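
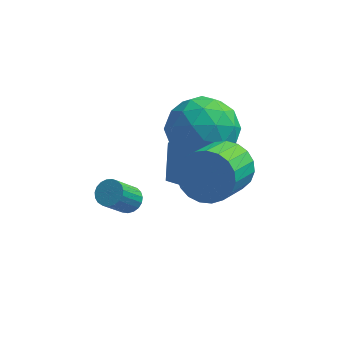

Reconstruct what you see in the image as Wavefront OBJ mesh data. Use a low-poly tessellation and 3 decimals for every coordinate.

v 1.114 3.881 -0.47
v 2.189 3.615 0.091
v 0.431 2.045 -0.031
v 1.506 1.779 0.53
v 0.731 2.607 1.034
v 1.153 3.742 0.762
v 1.467 1.918 -0.702
v 1.889 3.053 -0.974
v 2.407 2.402 -0.053
v 1.952 2.828 1.02
v 0.668 2.832 -0.96
v 0.213 3.258 0.113
v 1.711 3.909 -0.228
v 0.909 1.751 0.288
v 0.453 2.237 0.584
v 1.085 2.082 0.914
v 1.103 3.984 0.166
v 1.734 3.828 0.496
v 0.877 3.235 1.05
v 0.886 1.832 -0.436
v 1.517 1.676 -0.106
v 1.535 3.578 -0.854
v 2.167 3.423 -0.524
v 1.743 2.425 -0.99
v 2.471 3.04 0.017
v 2.07 1.961 0.275
v 2.047 2.043 -0.449
v 2.295 2.71 -0.609
v 2.204 3.291 0.648
v 1.802 2.212 0.906
v 1.347 2.698 1.202
v 1.595 3.365 1.042
v 2.332 2.578 0.563
v 0.818 3.448 -0.846
v 0.416 2.369 -0.588
v 1.025 2.295 -0.982
v 1.273 2.962 -1.142
v 0.55 3.699 -0.215
v 0.149 2.62 0.043
v 0.325 2.95 0.669
v 0.573 3.617 0.509
v 0.288 3.082 -0.503
v -0.91 2.151 -3.382
v -0.453 1.974 -3.282
v -0.933 1.313 -2.258
v -1.39 1.489 -2.358
v -0.457 2.149 -3.171
v -0.937 1.488 -2.147
v -0.539 2.325 -3.096
v -1.019 1.664 -2.072
v -0.686 2.471 -3.07
v -1.165 1.809 -2.046
v -0.871 2.561 -3.099
v -1.35 1.899 -2.075
v -1.063 2.58 -3.176
v -1.542 1.919 -2.152
v -1.228 2.525 -3.289
v -1.708 1.864 -2.265
v -1.339 2.405 -3.418
v -1.818 1.744 -2.394
v -1.375 2.242 -3.541
v -1.855 1.58 -2.517
v -1.332 2.062 -3.636
v -1.811 1.401 -2.612
v -1.215 1.898 -3.688
v -1.694 1.237 -2.664
v -1.045 1.777 -3.686
v -1.525 1.116 -2.662
v -0.853 1.721 -3.632
v -1.332 1.06 -2.608
v -0.67 1.74 -3.535
v -1.149 1.078 -2.511
v -0.529 1.829 -3.411
v -1.008 1.168 -2.387
v 2.233 1.332 -0.197
v 3.058 1.341 0.211
v 2.651 -0.023 1.064
v 1.827 -0.032 0.657
v 2.849 1.554 0.45
v 2.442 0.189 1.304
v 2.533 1.728 0.578
v 2.126 0.363 1.432
v 2.165 1.833 0.572
v 1.758 0.469 1.425
v 1.809 1.852 0.433
v 1.403 0.488 1.286
v 1.527 1.781 0.185
v 1.12 0.417 1.038
v 1.367 1.633 -0.129
v 0.96 0.268 0.724
v 1.356 1.432 -0.455
v 0.949 0.068 0.399
v 1.497 1.214 -0.736
v 1.091 -0.15 0.118
v 1.766 1.017 -0.924
v 1.359 -0.348 -0.07
v 2.115 0.874 -0.986
v 1.708 -0.49 -0.132
v 2.485 0.81 -0.911
v 2.078 -0.554 -0.058
v 2.811 0.837 -0.713
v 2.405 -0.528 0.14
v 3.038 0.949 -0.426
v 2.631 -0.415 0.427
v 3.125 1.127 -0.099
v 2.718 -0.237 0.754
v 0.897 3.118 -3.49
v 0.194 2.652 -2.707
v 0.76 4.409 -2.845
v 0.057 3.944 -2.062
v 2.343 2.736 -2.418
v 1.64 2.271 -1.635
v 2.206 4.028 -1.773
v 1.503 3.562 -0.99
f 1 38 17
f 38 12 41
f 17 41 6
f 38 41 17
f 1 17 13
f 17 6 18
f 13 18 2
f 17 18 13
f 1 13 22
f 13 2 23
f 22 23 8
f 13 23 22
f 1 22 34
f 22 8 37
f 34 37 11
f 22 37 34
f 1 34 38
f 34 11 42
f 38 42 12
f 34 42 38
f 2 18 29
f 18 6 32
f 29 32 10
f 18 32 29
f 6 41 19
f 41 12 40
f 19 40 5
f 41 40 19
f 12 42 39
f 42 11 35
f 39 35 3
f 42 35 39
f 11 37 36
f 37 8 24
f 36 24 7
f 37 24 36
f 8 23 28
f 23 2 25
f 28 25 9
f 23 25 28
f 4 30 16
f 30 10 31
f 16 31 5
f 30 31 16
f 4 16 14
f 16 5 15
f 14 15 3
f 16 15 14
f 4 14 21
f 14 3 20
f 21 20 7
f 14 20 21
f 4 21 26
f 21 7 27
f 26 27 9
f 21 27 26
f 4 26 30
f 26 9 33
f 30 33 10
f 26 33 30
f 5 31 19
f 31 10 32
f 19 32 6
f 31 32 19
f 3 15 39
f 15 5 40
f 39 40 12
f 15 40 39
f 7 20 36
f 20 3 35
f 36 35 11
f 20 35 36
f 9 27 28
f 27 7 24
f 28 24 8
f 27 24 28
f 10 33 29
f 33 9 25
f 29 25 2
f 33 25 29
f 44 43 47
f 44 47 45
f 45 47 48
f 45 48 46
f 47 43 49
f 47 49 48
f 48 49 50
f 48 50 46
f 49 43 51
f 49 51 50
f 50 51 52
f 50 52 46
f 51 43 53
f 51 53 52
f 52 53 54
f 52 54 46
f 53 43 55
f 53 55 54
f 54 55 56
f 54 56 46
f 55 43 57
f 55 57 56
f 56 57 58
f 56 58 46
f 57 43 59
f 57 59 58
f 58 59 60
f 58 60 46
f 59 43 61
f 59 61 60
f 60 61 62
f 60 62 46
f 61 43 63
f 61 63 62
f 62 63 64
f 62 64 46
f 63 43 65
f 63 65 64
f 64 65 66
f 64 66 46
f 65 43 67
f 65 67 66
f 66 67 68
f 66 68 46
f 67 43 69
f 67 69 68
f 68 69 70
f 68 70 46
f 69 43 71
f 69 71 70
f 70 71 72
f 70 72 46
f 71 43 73
f 71 73 72
f 72 73 74
f 72 74 46
f 73 43 44
f 73 44 74
f 74 44 45
f 74 45 46
f 76 75 79
f 76 79 77
f 77 79 80
f 77 80 78
f 79 75 81
f 79 81 80
f 80 81 82
f 80 82 78
f 81 75 83
f 81 83 82
f 82 83 84
f 82 84 78
f 83 75 85
f 83 85 84
f 84 85 86
f 84 86 78
f 85 75 87
f 85 87 86
f 86 87 88
f 86 88 78
f 87 75 89
f 87 89 88
f 88 89 90
f 88 90 78
f 89 75 91
f 89 91 90
f 90 91 92
f 90 92 78
f 91 75 93
f 91 93 92
f 92 93 94
f 92 94 78
f 93 75 95
f 93 95 94
f 94 95 96
f 94 96 78
f 95 75 97
f 95 97 96
f 96 97 98
f 96 98 78
f 97 75 99
f 97 99 98
f 98 99 100
f 98 100 78
f 99 75 101
f 99 101 100
f 100 101 102
f 100 102 78
f 101 75 103
f 101 103 102
f 102 103 104
f 102 104 78
f 103 75 105
f 103 105 104
f 104 105 106
f 104 106 78
f 105 75 76
f 105 76 106
f 106 76 77
f 106 77 78
f 108 110 107
f 111 108 107
f 107 110 109
f 109 111 107
f 108 114 110
f 112 108 111
f 112 114 108
f 110 114 109
f 113 111 109
f 109 114 113
f 113 112 111
f 114 112 113



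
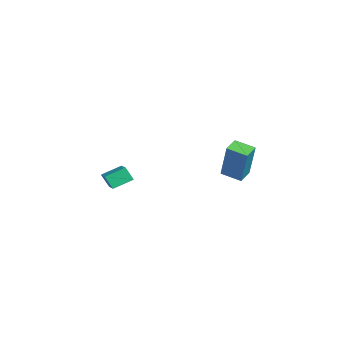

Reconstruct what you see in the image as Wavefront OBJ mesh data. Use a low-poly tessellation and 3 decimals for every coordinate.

v 1.66 3.243 1.205
v 2.322 3.379 3.288
v 2.334 4.134 0.932
v 2.996 4.27 3.015
v 2.344 2.67 1.025
v 3.006 2.806 3.108
v 3.018 3.561 0.752
v 3.68 3.697 2.835
v -4.735 -2.298 -2.179
v -3.389 -2.3 -1.64
v -4.924 -1.158 -1.701
v -3.577 -1.16 -1.163
v -4.423 -1.92 -2.957
v -3.076 -1.922 -2.419
v -4.611 -0.78 -2.48
v -3.265 -0.782 -1.941
f 2 4 1
f 5 2 1
f 1 4 3
f 3 5 1
f 2 8 4
f 6 2 5
f 6 8 2
f 4 8 3
f 7 5 3
f 3 8 7
f 7 6 5
f 8 6 7
f 10 12 9
f 13 10 9
f 9 12 11
f 11 13 9
f 10 16 12
f 14 10 13
f 14 16 10
f 12 16 11
f 15 13 11
f 11 16 15
f 15 14 13
f 16 14 15



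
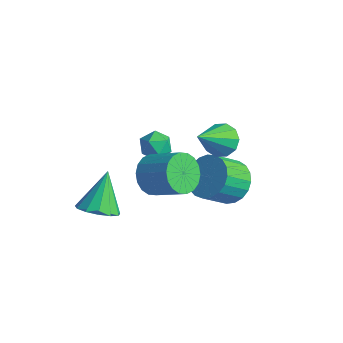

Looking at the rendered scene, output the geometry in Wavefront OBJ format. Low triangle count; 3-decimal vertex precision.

v 0.182 2.132 1.028
v 0.917 2.177 0.957
v 0.398 0.708 2.372
v 0.789 2.468 1.286
v 0.429 2.63 1.517
v -0.026 2.603 1.56
v -0.401 2.395 1.401
v -0.554 2.087 1.099
v -0.425 1.797 0.77
v -0.065 1.634 0.54
v 0.389 1.662 0.496
v 0.764 1.869 0.655
v 0.051 2.828 -2.176
v 0.973 2.541 -2.273
v 0.75 1.506 -1.342
v -0.171 1.792 -1.244
v 0.999 2.807 -1.971
v 0.777 1.772 -1.04
v 0.862 3.077 -1.705
v 0.639 2.042 -0.773
v 0.584 3.303 -1.519
v 0.362 2.268 -0.588
v 0.214 3.447 -1.447
v -0.008 2.412 -0.516
v -0.184 3.484 -1.502
v -0.406 2.449 -0.57
v -0.541 3.408 -1.672
v -0.764 2.373 -0.741
v -0.796 3.231 -1.93
v -1.019 2.196 -0.999
v -0.904 2.984 -2.23
v -1.127 1.949 -1.299
v -0.848 2.71 -2.521
v -1.07 1.675 -1.59
v -0.635 2.457 -2.752
v -0.858 1.422 -1.821
v -0.304 2.268 -2.883
v -0.527 1.232 -1.952
v 0.088 2.175 -2.892
v -0.134 1.14 -1.961
v 0.474 2.195 -2.777
v 0.252 1.16 -1.846
v 0.787 2.325 -2.558
v 0.565 1.29 -1.627
v -2.419 1.609 -1.081
v -1.815 1.514 -0.752
v -2.925 0.926 -0.348
v -2.321 0.831 -0.019
v -2.638 1.448 0.009
v -2.325 1.87 -0.445
v -2.415 0.57 -0.655
v -2.102 0.992 -1.109
v -1.813 0.872 -0.489
v -1.95 1.414 -0.079
v -2.79 1.026 -1.021
v -2.927 1.568 -0.611
v -2.118 -1.922 -2.206
v -1.329 -1.582 -2.166
v -2.602 -0.958 -0.814
v -1.587 -1.293 -2.456
v -2.014 -1.203 -2.667
v -2.474 -1.342 -2.731
v -2.821 -1.664 -2.628
v -2.945 -2.068 -2.391
v -2.806 -2.426 -2.095
v -2.449 -2.624 -1.834
v -1.986 -2.598 -1.691
v -1.566 -2.358 -1.711
v -1.321 -1.979 -1.888
v 0.441 -1.462 1.663
v 0.872 -2.067 1.249
v 2.09 -1.743 2.044
v 1.659 -1.138 2.457
v 0.93 -1.761 1.035
v 2.148 -1.437 1.83
v 0.892 -1.395 0.945
v 2.11 -1.071 1.74
v 0.764 -1.043 0.997
v 1.982 -0.719 1.792
v 0.572 -0.774 1.181
v 1.79 -0.45 1.976
v 0.354 -0.641 1.461
v 1.572 -0.317 2.255
v 0.154 -0.671 1.78
v 1.372 -0.347 2.575
v 0.01 -0.857 2.076
v 1.228 -0.533 2.871
v -0.048 -1.163 2.29
v 1.17 -0.839 3.085
v -0.01 -1.529 2.38
v 1.208 -1.205 3.175
v 0.118 -1.881 2.328
v 1.336 -1.557 3.123
v 0.31 -2.15 2.144
v 1.528 -1.826 2.939
v 0.528 -2.283 1.865
v 1.746 -1.959 2.659
v 0.728 -2.253 1.545
v 1.946 -1.929 2.34
f 2 1 4
f 2 4 3
f 4 1 5
f 4 5 3
f 5 1 6
f 5 6 3
f 6 1 7
f 6 7 3
f 7 1 8
f 7 8 3
f 8 1 9
f 8 9 3
f 9 1 10
f 9 10 3
f 10 1 11
f 10 11 3
f 11 1 12
f 11 12 3
f 12 1 2
f 12 2 3
f 14 13 17
f 14 17 15
f 15 17 18
f 15 18 16
f 17 13 19
f 17 19 18
f 18 19 20
f 18 20 16
f 19 13 21
f 19 21 20
f 20 21 22
f 20 22 16
f 21 13 23
f 21 23 22
f 22 23 24
f 22 24 16
f 23 13 25
f 23 25 24
f 24 25 26
f 24 26 16
f 25 13 27
f 25 27 26
f 26 27 28
f 26 28 16
f 27 13 29
f 27 29 28
f 28 29 30
f 28 30 16
f 29 13 31
f 29 31 30
f 30 31 32
f 30 32 16
f 31 13 33
f 31 33 32
f 32 33 34
f 32 34 16
f 33 13 35
f 33 35 34
f 34 35 36
f 34 36 16
f 35 13 37
f 35 37 36
f 36 37 38
f 36 38 16
f 37 13 39
f 37 39 38
f 38 39 40
f 38 40 16
f 39 13 41
f 39 41 40
f 40 41 42
f 40 42 16
f 41 13 43
f 41 43 42
f 42 43 44
f 42 44 16
f 43 13 14
f 43 14 44
f 44 14 15
f 44 15 16
f 45 56 50
f 45 50 46
f 45 46 52
f 45 52 55
f 45 55 56
f 46 50 54
f 50 56 49
f 56 55 47
f 55 52 51
f 52 46 53
f 48 54 49
f 48 49 47
f 48 47 51
f 48 51 53
f 48 53 54
f 49 54 50
f 47 49 56
f 51 47 55
f 53 51 52
f 54 53 46
f 58 57 60
f 58 60 59
f 60 57 61
f 60 61 59
f 61 57 62
f 61 62 59
f 62 57 63
f 62 63 59
f 63 57 64
f 63 64 59
f 64 57 65
f 64 65 59
f 65 57 66
f 65 66 59
f 66 57 67
f 66 67 59
f 67 57 68
f 67 68 59
f 68 57 69
f 68 69 59
f 69 57 58
f 69 58 59
f 71 70 74
f 71 74 72
f 72 74 75
f 72 75 73
f 74 70 76
f 74 76 75
f 75 76 77
f 75 77 73
f 76 70 78
f 76 78 77
f 77 78 79
f 77 79 73
f 78 70 80
f 78 80 79
f 79 80 81
f 79 81 73
f 80 70 82
f 80 82 81
f 81 82 83
f 81 83 73
f 82 70 84
f 82 84 83
f 83 84 85
f 83 85 73
f 84 70 86
f 84 86 85
f 85 86 87
f 85 87 73
f 86 70 88
f 86 88 87
f 87 88 89
f 87 89 73
f 88 70 90
f 88 90 89
f 89 90 91
f 89 91 73
f 90 70 92
f 90 92 91
f 91 92 93
f 91 93 73
f 92 70 94
f 92 94 93
f 93 94 95
f 93 95 73
f 94 70 96
f 94 96 95
f 95 96 97
f 95 97 73
f 96 70 98
f 96 98 97
f 97 98 99
f 97 99 73
f 98 70 71
f 98 71 99
f 99 71 72
f 99 72 73



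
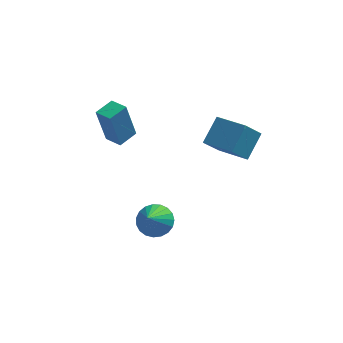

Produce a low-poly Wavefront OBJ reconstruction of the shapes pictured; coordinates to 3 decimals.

v 3.665 -0.066 1.933
v 4.213 0.951 2.889
v 2.362 0.93 1.62
v 2.91 1.947 2.576
v 4.35 0.513 0.924
v 4.898 1.53 1.88
v 3.047 1.509 0.611
v 3.595 2.526 1.567
v -2.117 2.744 0.046
v -2.532 2.581 2.036
v -1.473 3.537 0.245
v -1.889 3.374 2.236
v -1.411 2.146 0.144
v -1.827 1.983 2.135
v -0.768 2.939 0.344
v -1.183 2.776 2.334
v 0.363 -0.682 -2.589
v 1.172 -0.986 -2.692
v 0.117 -1.738 -1.411
v 1.22 -0.724 -2.447
v 1.121 -0.455 -2.227
v 0.89 -0.225 -2.069
v 0.568 -0.075 -2.001
v 0.211 -0.029 -2.035
v -0.12 -0.096 -2.164
v -0.368 -0.265 -2.367
v -0.489 -0.506 -2.608
v -0.463 -0.777 -2.846
v -0.294 -1.032 -3.039
v -0.012 -1.227 -3.155
v 0.336 -1.327 -3.172
v 0.687 -1.316 -3.089
v 0.983 -1.195 -2.919
f 2 4 1
f 5 2 1
f 1 4 3
f 3 5 1
f 2 8 4
f 6 2 5
f 6 8 2
f 4 8 3
f 7 5 3
f 3 8 7
f 7 6 5
f 8 6 7
f 10 12 9
f 13 10 9
f 9 12 11
f 11 13 9
f 10 16 12
f 14 10 13
f 14 16 10
f 12 16 11
f 15 13 11
f 11 16 15
f 15 14 13
f 16 14 15
f 18 17 20
f 18 20 19
f 20 17 21
f 20 21 19
f 21 17 22
f 21 22 19
f 22 17 23
f 22 23 19
f 23 17 24
f 23 24 19
f 24 17 25
f 24 25 19
f 25 17 26
f 25 26 19
f 26 17 27
f 26 27 19
f 27 17 28
f 27 28 19
f 28 17 29
f 28 29 19
f 29 17 30
f 29 30 19
f 30 17 31
f 30 31 19
f 31 17 32
f 31 32 19
f 32 17 33
f 32 33 19
f 33 17 18
f 33 18 19



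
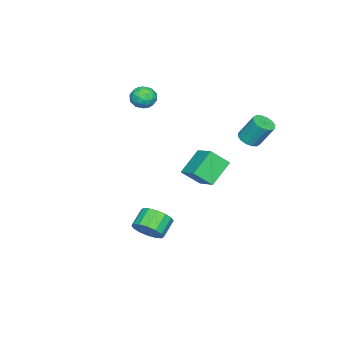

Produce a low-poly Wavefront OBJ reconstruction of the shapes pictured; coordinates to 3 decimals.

v -1.284 1.204 -2.143
v -2.698 1.613 -0.942
v -0.334 2.46 -1.452
v -1.748 2.869 -0.251
v -0.732 0.251 -1.169
v -2.146 0.66 0.032
v 0.218 1.507 -0.478
v -1.196 1.916 0.723
v -3.007 3.479 1.237
v -2.279 3.607 1.203
v -2.365 4.489 2.689
v -3.093 4.361 2.723
v -2.44 3.902 1.019
v -2.526 4.784 2.505
v -2.753 4.083 0.893
v -2.839 4.965 2.379
v -3.134 4.103 0.86
v -3.22 4.985 2.345
v -3.481 3.955 0.927
v -3.567 4.837 2.413
v -3.701 3.68 1.078
v -3.787 4.562 2.564
v -3.735 3.351 1.271
v -3.821 4.233 2.757
v -3.574 3.056 1.455
v -3.66 3.938 2.941
v -3.261 2.875 1.581
v -3.347 3.757 3.067
v -2.88 2.855 1.615
v -2.966 3.737 3.1
v -2.533 3.003 1.547
v -2.619 3.885 3.033
v -2.313 3.278 1.396
v -2.399 4.16 2.882
v -3.962 -2.9 2.708
v -3.557 -3.25 2.006
v -4.183 -4.21 3.234
v -3.778 -4.56 2.532
v -3.313 -4.102 3.127
v -3.177 -3.292 2.802
v -4.563 -4.168 2.438
v -4.427 -3.358 2.113
v -3.929 -4.034 1.839
v -3.156 -3.993 2.265
v -4.584 -3.467 2.975
v -3.811 -3.426 3.401
v -3.74 -2.96 2.31
v -4 -4.5 2.93
v -3.726 -4.23 3.279
v -3.488 -4.436 2.866
v -3.517 -2.984 2.778
v -3.279 -3.19 2.366
v -3.135 -3.691 3.025
v -4.461 -4.27 2.874
v -4.223 -4.476 2.462
v -4.252 -3.024 2.374
v -4.014 -3.23 1.961
v -4.605 -3.769 2.215
v -3.721 -3.627 1.8
v -3.85 -4.397 2.109
v -4.312 -4.166 2.054
v -4.232 -3.69 1.863
v -3.266 -3.603 2.05
v -3.396 -4.373 2.36
v -3.123 -4.103 2.709
v -3.043 -3.627 2.518
v -3.485 -4.063 1.952
v -4.344 -3.087 2.88
v -4.474 -3.857 3.19
v -4.697 -3.833 2.722
v -4.617 -3.357 2.531
v -3.89 -3.063 3.131
v -4.019 -3.833 3.44
v -3.508 -3.77 3.377
v -3.428 -3.294 3.186
v -4.255 -3.397 3.288
v 3.743 0.38 -3.595
v 4.293 0.152 -2.804
v 3.246 0.232 -2.054
v 2.697 0.46 -2.845
v 4.31 0.663 -2.834
v 3.263 0.743 -2.084
v 4.176 1.098 -3.068
v 3.129 1.178 -2.318
v 3.925 1.341 -3.444
v 2.879 1.421 -2.694
v 3.626 1.327 -3.86
v 2.579 1.407 -3.11
v 3.358 1.058 -4.205
v 2.312 1.138 -3.455
v 3.194 0.608 -4.386
v 2.147 0.688 -3.636
v 3.177 0.097 -4.356
v 2.13 0.177 -3.606
v 3.311 -0.338 -4.122
v 2.264 -0.258 -3.372
v 3.561 -0.581 -3.746
v 2.515 -0.501 -2.996
v 3.861 -0.567 -3.33
v 2.814 -0.487 -2.58
v 4.128 -0.298 -2.985
v 3.082 -0.218 -2.235
f 2 4 1
f 5 2 1
f 1 4 3
f 3 5 1
f 2 8 4
f 6 2 5
f 6 8 2
f 4 8 3
f 7 5 3
f 3 8 7
f 7 6 5
f 8 6 7
f 10 9 13
f 10 13 11
f 11 13 14
f 11 14 12
f 13 9 15
f 13 15 14
f 14 15 16
f 14 16 12
f 15 9 17
f 15 17 16
f 16 17 18
f 16 18 12
f 17 9 19
f 17 19 18
f 18 19 20
f 18 20 12
f 19 9 21
f 19 21 20
f 20 21 22
f 20 22 12
f 21 9 23
f 21 23 22
f 22 23 24
f 22 24 12
f 23 9 25
f 23 25 24
f 24 25 26
f 24 26 12
f 25 9 27
f 25 27 26
f 26 27 28
f 26 28 12
f 27 9 29
f 27 29 28
f 28 29 30
f 28 30 12
f 29 9 31
f 29 31 30
f 30 31 32
f 30 32 12
f 31 9 33
f 31 33 32
f 32 33 34
f 32 34 12
f 33 9 10
f 33 10 34
f 34 10 11
f 34 11 12
f 35 72 51
f 72 46 75
f 51 75 40
f 72 75 51
f 35 51 47
f 51 40 52
f 47 52 36
f 51 52 47
f 35 47 56
f 47 36 57
f 56 57 42
f 47 57 56
f 35 56 68
f 56 42 71
f 68 71 45
f 56 71 68
f 35 68 72
f 68 45 76
f 72 76 46
f 68 76 72
f 36 52 63
f 52 40 66
f 63 66 44
f 52 66 63
f 40 75 53
f 75 46 74
f 53 74 39
f 75 74 53
f 46 76 73
f 76 45 69
f 73 69 37
f 76 69 73
f 45 71 70
f 71 42 58
f 70 58 41
f 71 58 70
f 42 57 62
f 57 36 59
f 62 59 43
f 57 59 62
f 38 64 50
f 64 44 65
f 50 65 39
f 64 65 50
f 38 50 48
f 50 39 49
f 48 49 37
f 50 49 48
f 38 48 55
f 48 37 54
f 55 54 41
f 48 54 55
f 38 55 60
f 55 41 61
f 60 61 43
f 55 61 60
f 38 60 64
f 60 43 67
f 64 67 44
f 60 67 64
f 39 65 53
f 65 44 66
f 53 66 40
f 65 66 53
f 37 49 73
f 49 39 74
f 73 74 46
f 49 74 73
f 41 54 70
f 54 37 69
f 70 69 45
f 54 69 70
f 43 61 62
f 61 41 58
f 62 58 42
f 61 58 62
f 44 67 63
f 67 43 59
f 63 59 36
f 67 59 63
f 78 77 81
f 78 81 79
f 79 81 82
f 79 82 80
f 81 77 83
f 81 83 82
f 82 83 84
f 82 84 80
f 83 77 85
f 83 85 84
f 84 85 86
f 84 86 80
f 85 77 87
f 85 87 86
f 86 87 88
f 86 88 80
f 87 77 89
f 87 89 88
f 88 89 90
f 88 90 80
f 89 77 91
f 89 91 90
f 90 91 92
f 90 92 80
f 91 77 93
f 91 93 92
f 92 93 94
f 92 94 80
f 93 77 95
f 93 95 94
f 94 95 96
f 94 96 80
f 95 77 97
f 95 97 96
f 96 97 98
f 96 98 80
f 97 77 99
f 97 99 98
f 98 99 100
f 98 100 80
f 99 77 101
f 99 101 100
f 100 101 102
f 100 102 80
f 101 77 78
f 101 78 102
f 102 78 79
f 102 79 80



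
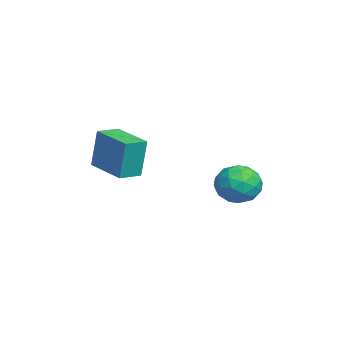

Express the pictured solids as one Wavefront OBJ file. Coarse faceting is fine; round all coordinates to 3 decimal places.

v -1.629 3.993 1.163
v -0.884 3.486 1.836
v -2.136 2.374 0.504
v -1.391 1.867 1.177
v -2.3 2.363 1.617
v -1.986 3.364 2.025
v -1.034 2.496 0.315
v -0.72 3.497 0.723
v -0.516 2.56 1.312
v -1.298 2.478 2.116
v -1.722 3.382 0.224
v -2.504 3.3 1.028
v -1.212 3.882 1.558
v -1.808 1.978 0.782
v -2.342 2.27 1.041
v -1.904 1.972 1.437
v -1.86 3.81 1.668
v -1.422 3.512 2.064
v -2.254 2.852 1.935
v -1.598 2.348 0.276
v -1.16 2.05 0.672
v -1.116 3.888 0.903
v -0.678 3.59 1.299
v -0.766 3.008 0.405
v -0.558 3.039 1.645
v -0.856 2.088 1.257
v -0.646 2.458 0.751
v -0.462 3.046 0.991
v -1.017 2.991 2.118
v -1.316 2.039 1.73
v -1.85 2.331 1.989
v -1.665 2.919 2.229
v -0.801 2.447 1.81
v -1.704 3.821 0.61
v -2.003 2.869 0.222
v -1.355 2.941 0.111
v -1.17 3.529 0.351
v -2.164 3.772 1.083
v -2.462 2.821 0.695
v -2.558 2.814 1.349
v -2.374 3.402 1.589
v -2.219 3.413 0.53
v -4.498 -3.291 1.417
v -4.423 -3.017 3.468
v -5.17 -2.326 1.313
v -5.095 -2.052 3.364
v -2.765 -2.108 1.196
v -2.69 -1.834 3.247
v -3.437 -1.143 1.092
v -3.362 -0.869 3.143
f 1 38 17
f 38 12 41
f 17 41 6
f 38 41 17
f 1 17 13
f 17 6 18
f 13 18 2
f 17 18 13
f 1 13 22
f 13 2 23
f 22 23 8
f 13 23 22
f 1 22 34
f 22 8 37
f 34 37 11
f 22 37 34
f 1 34 38
f 34 11 42
f 38 42 12
f 34 42 38
f 2 18 29
f 18 6 32
f 29 32 10
f 18 32 29
f 6 41 19
f 41 12 40
f 19 40 5
f 41 40 19
f 12 42 39
f 42 11 35
f 39 35 3
f 42 35 39
f 11 37 36
f 37 8 24
f 36 24 7
f 37 24 36
f 8 23 28
f 23 2 25
f 28 25 9
f 23 25 28
f 4 30 16
f 30 10 31
f 16 31 5
f 30 31 16
f 4 16 14
f 16 5 15
f 14 15 3
f 16 15 14
f 4 14 21
f 14 3 20
f 21 20 7
f 14 20 21
f 4 21 26
f 21 7 27
f 26 27 9
f 21 27 26
f 4 26 30
f 26 9 33
f 30 33 10
f 26 33 30
f 5 31 19
f 31 10 32
f 19 32 6
f 31 32 19
f 3 15 39
f 15 5 40
f 39 40 12
f 15 40 39
f 7 20 36
f 20 3 35
f 36 35 11
f 20 35 36
f 9 27 28
f 27 7 24
f 28 24 8
f 27 24 28
f 10 33 29
f 33 9 25
f 29 25 2
f 33 25 29
f 44 46 43
f 47 44 43
f 43 46 45
f 45 47 43
f 44 50 46
f 48 44 47
f 48 50 44
f 46 50 45
f 49 47 45
f 45 50 49
f 49 48 47
f 50 48 49



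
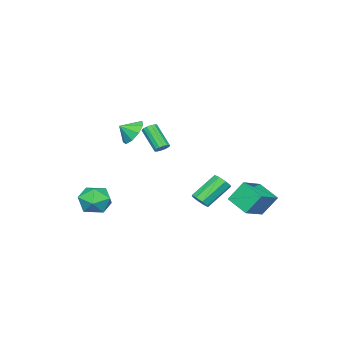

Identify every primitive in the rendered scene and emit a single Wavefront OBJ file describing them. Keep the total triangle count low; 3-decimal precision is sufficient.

v 0.287 2.722 -2.798
v 0.689 3.187 -2.586
v -0.724 3.822 -1.29
v -1.127 3.358 -1.502
v 0.408 3.338 -2.967
v -1.005 3.973 -1.671
v 0.056 3.129 -3.249
v -1.358 3.764 -1.953
v -0.162 2.682 -3.267
v -1.575 3.317 -1.971
v -0.116 2.258 -3.01
v -1.529 2.893 -1.714
v 0.165 2.107 -2.629
v -1.248 2.742 -1.333
v 0.518 2.316 -2.347
v -0.896 2.951 -1.051
v 0.735 2.763 -2.329
v -0.678 3.398 -1.033
v -4.415 5.095 -3.612
v -4.745 3.621 -2.947
v -2.7 5.035 -2.893
v -3.03 3.562 -2.228
v -3.87 4.358 -4.972
v -4.2 2.885 -4.307
v -2.155 4.299 -4.253
v -2.485 2.825 -3.588
v 1.102 0.651 1.225
v 1.524 0.404 1.119
v 1.16 -0.758 2.39
v 0.738 -0.511 2.495
v 1.591 0.578 1.298
v 1.227 -0.584 2.569
v 1.528 0.772 1.458
v 1.164 -0.39 2.728
v 1.35 0.934 1.554
v 0.986 -0.228 2.825
v 1.106 1.019 1.563
v 0.742 -0.143 2.833
v 0.861 1.006 1.481
v 0.497 -0.156 2.751
v 0.68 0.898 1.33
v 0.316 -0.264 2.601
v 0.613 0.724 1.151
v 0.249 -0.438 2.422
v 0.676 0.53 0.992
v 0.312 -0.632 2.262
v 0.854 0.368 0.895
v 0.49 -0.794 2.166
v 1.098 0.283 0.887
v 0.734 -0.879 2.157
v 1.343 0.296 0.969
v 0.979 -0.866 2.239
v 2.092 -2.887 -4.485
v 2.809 -3.129 -3.582
v 0.911 -4.271 -3.918
v 1.628 -4.513 -3.015
v 1.023 -3.502 -3.033
v 1.752 -2.647 -3.383
v 1.968 -4.753 -4.117
v 2.697 -3.898 -4.467
v 2.731 -4.282 -3.354
v 2.147 -3.509 -2.685
v 1.573 -3.891 -4.815
v 0.989 -3.118 -4.146
v -0.972 -2.947 1.06
v -0.246 -2.946 0.329
v -0.388 -3.533 1.64
v -0.144 -2.407 0.772
v -0.429 -2.121 1.349
v -0.968 -2.221 1.791
v -1.509 -2.661 1.891
v -1.799 -3.234 1.603
v -1.702 -3.674 1.061
v -1.263 -3.773 0.518
v -0.689 -3.485 0.229
f 2 1 5
f 2 5 3
f 3 5 6
f 3 6 4
f 5 1 7
f 5 7 6
f 6 7 8
f 6 8 4
f 7 1 9
f 7 9 8
f 8 9 10
f 8 10 4
f 9 1 11
f 9 11 10
f 10 11 12
f 10 12 4
f 11 1 13
f 11 13 12
f 12 13 14
f 12 14 4
f 13 1 15
f 13 15 14
f 14 15 16
f 14 16 4
f 15 1 17
f 15 17 16
f 16 17 18
f 16 18 4
f 17 1 2
f 17 2 18
f 18 2 3
f 18 3 4
f 20 22 19
f 23 20 19
f 19 22 21
f 21 23 19
f 20 26 22
f 24 20 23
f 24 26 20
f 22 26 21
f 25 23 21
f 21 26 25
f 25 24 23
f 26 24 25
f 28 27 31
f 28 31 29
f 29 31 32
f 29 32 30
f 31 27 33
f 31 33 32
f 32 33 34
f 32 34 30
f 33 27 35
f 33 35 34
f 34 35 36
f 34 36 30
f 35 27 37
f 35 37 36
f 36 37 38
f 36 38 30
f 37 27 39
f 37 39 38
f 38 39 40
f 38 40 30
f 39 27 41
f 39 41 40
f 40 41 42
f 40 42 30
f 41 27 43
f 41 43 42
f 42 43 44
f 42 44 30
f 43 27 45
f 43 45 44
f 44 45 46
f 44 46 30
f 45 27 47
f 45 47 46
f 46 47 48
f 46 48 30
f 47 27 49
f 47 49 48
f 48 49 50
f 48 50 30
f 49 27 51
f 49 51 50
f 50 51 52
f 50 52 30
f 51 27 28
f 51 28 52
f 52 28 29
f 52 29 30
f 53 64 58
f 53 58 54
f 53 54 60
f 53 60 63
f 53 63 64
f 54 58 62
f 58 64 57
f 64 63 55
f 63 60 59
f 60 54 61
f 56 62 57
f 56 57 55
f 56 55 59
f 56 59 61
f 56 61 62
f 57 62 58
f 55 57 64
f 59 55 63
f 61 59 60
f 62 61 54
f 66 65 68
f 66 68 67
f 68 65 69
f 68 69 67
f 69 65 70
f 69 70 67
f 70 65 71
f 70 71 67
f 71 65 72
f 71 72 67
f 72 65 73
f 72 73 67
f 73 65 74
f 73 74 67
f 74 65 75
f 74 75 67
f 75 65 66
f 75 66 67



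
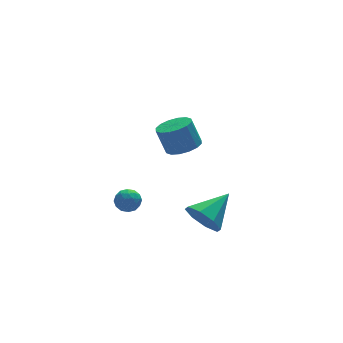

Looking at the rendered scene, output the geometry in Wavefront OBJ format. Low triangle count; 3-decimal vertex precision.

v -2.494 0.036 -3.315
v -2.169 -0.15 -2.706
v -2.491 -1.07 -3.654
v -2.166 -1.256 -3.045
v -2.844 -1.03 -3.034
v -2.846 -0.347 -2.824
v -1.814 -0.873 -3.536
v -1.816 -0.19 -3.326
v -1.748 -0.712 -2.843
v -2.385 -0.809 -2.532
v -2.275 -0.411 -3.828
v -2.912 -0.508 -3.517
v -2.332 0.04 -2.98
v -2.328 -1.26 -3.38
v -2.727 -1.127 -3.373
v -2.536 -1.237 -3.015
v -2.73 -0.076 -3.05
v -2.539 -0.185 -2.692
v -2.935 -0.702 -2.885
v -2.121 -1.035 -3.668
v -1.93 -1.144 -3.31
v -2.124 0.017 -3.345
v -1.933 -0.093 -2.987
v -1.725 -0.518 -3.475
v -1.893 -0.399 -2.703
v -1.892 -1.05 -2.903
v -1.685 -0.825 -3.191
v -1.686 -0.423 -3.068
v -2.268 -0.457 -2.52
v -2.266 -1.107 -2.72
v -2.664 -0.974 -2.713
v -2.666 -0.572 -2.59
v -2.02 -0.787 -2.601
v -2.394 -0.113 -3.64
v -2.392 -0.763 -3.84
v -1.994 -0.648 -3.77
v -1.996 -0.246 -3.647
v -2.768 -0.17 -3.457
v -2.767 -0.821 -3.657
v -2.974 -0.797 -3.292
v -2.975 -0.395 -3.169
v -2.64 -0.433 -3.759
v -0.762 -3.666 2.192
v 0.094 -3.721 2.427
v -0.241 -3.309 3.744
v -1.098 -3.254 3.508
v 0.039 -3.289 2.278
v -0.297 -2.877 3.595
v -0.231 -2.957 2.105
v -0.566 -2.545 3.422
v -0.643 -2.816 1.956
v -0.979 -2.404 3.273
v -1.087 -2.902 1.87
v -1.423 -2.49 3.187
v -1.444 -3.194 1.87
v -1.78 -2.781 3.187
v -1.619 -3.611 1.956
v -1.954 -3.199 3.273
v -1.563 -4.043 2.105
v -1.899 -3.631 3.422
v -1.294 -4.375 2.278
v -1.629 -3.963 3.595
v -0.881 -4.516 2.427
v -1.217 -4.104 3.744
v -0.437 -4.43 2.513
v -0.773 -4.018 3.83
v -0.08 -4.139 2.513
v -0.416 -3.726 3.83
v 0.154 -3.804 -3.114
v 0.501 -3.378 -4.056
v 1.826 -3.156 -2.206
v 0.049 -2.838 -3.609
v -0.342 -2.864 -2.872
v -0.442 -3.44 -2.277
v -0.193 -4.229 -2.173
v 0.259 -4.769 -2.62
v 0.65 -4.744 -3.356
v 0.75 -4.168 -3.951
f 1 38 17
f 38 12 41
f 17 41 6
f 38 41 17
f 1 17 13
f 17 6 18
f 13 18 2
f 17 18 13
f 1 13 22
f 13 2 23
f 22 23 8
f 13 23 22
f 1 22 34
f 22 8 37
f 34 37 11
f 22 37 34
f 1 34 38
f 34 11 42
f 38 42 12
f 34 42 38
f 2 18 29
f 18 6 32
f 29 32 10
f 18 32 29
f 6 41 19
f 41 12 40
f 19 40 5
f 41 40 19
f 12 42 39
f 42 11 35
f 39 35 3
f 42 35 39
f 11 37 36
f 37 8 24
f 36 24 7
f 37 24 36
f 8 23 28
f 23 2 25
f 28 25 9
f 23 25 28
f 4 30 16
f 30 10 31
f 16 31 5
f 30 31 16
f 4 16 14
f 16 5 15
f 14 15 3
f 16 15 14
f 4 14 21
f 14 3 20
f 21 20 7
f 14 20 21
f 4 21 26
f 21 7 27
f 26 27 9
f 21 27 26
f 4 26 30
f 26 9 33
f 30 33 10
f 26 33 30
f 5 31 19
f 31 10 32
f 19 32 6
f 31 32 19
f 3 15 39
f 15 5 40
f 39 40 12
f 15 40 39
f 7 20 36
f 20 3 35
f 36 35 11
f 20 35 36
f 9 27 28
f 27 7 24
f 28 24 8
f 27 24 28
f 10 33 29
f 33 9 25
f 29 25 2
f 33 25 29
f 44 43 47
f 44 47 45
f 45 47 48
f 45 48 46
f 47 43 49
f 47 49 48
f 48 49 50
f 48 50 46
f 49 43 51
f 49 51 50
f 50 51 52
f 50 52 46
f 51 43 53
f 51 53 52
f 52 53 54
f 52 54 46
f 53 43 55
f 53 55 54
f 54 55 56
f 54 56 46
f 55 43 57
f 55 57 56
f 56 57 58
f 56 58 46
f 57 43 59
f 57 59 58
f 58 59 60
f 58 60 46
f 59 43 61
f 59 61 60
f 60 61 62
f 60 62 46
f 61 43 63
f 61 63 62
f 62 63 64
f 62 64 46
f 63 43 65
f 63 65 64
f 64 65 66
f 64 66 46
f 65 43 67
f 65 67 66
f 66 67 68
f 66 68 46
f 67 43 44
f 67 44 68
f 68 44 45
f 68 45 46
f 70 69 72
f 70 72 71
f 72 69 73
f 72 73 71
f 73 69 74
f 73 74 71
f 74 69 75
f 74 75 71
f 75 69 76
f 75 76 71
f 76 69 77
f 76 77 71
f 77 69 78
f 77 78 71
f 78 69 70
f 78 70 71



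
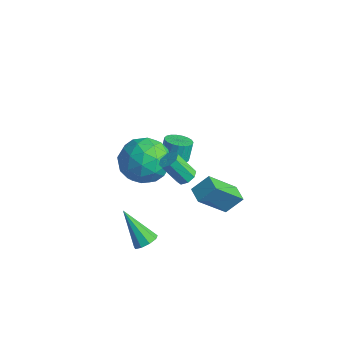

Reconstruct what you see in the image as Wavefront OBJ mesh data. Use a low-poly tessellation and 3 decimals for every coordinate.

v 2.827 -0.352 -1.934
v 2.457 -1.674 -0.439
v 3.172 0.371 -1.209
v 2.801 -0.952 0.285
v 3.599 -0.648 -2.005
v 3.228 -1.971 -0.511
v 3.943 0.074 -1.281
v 3.573 -1.248 0.214
v -2.429 1.754 -4.386
v -1.964 2.258 -4.525
v -2.106 2.651 -3.572
v -2.571 2.146 -3.434
v -2.213 2.38 -4.612
v -2.356 2.773 -3.66
v -2.5 2.394 -4.661
v -2.642 2.786 -3.708
v -2.774 2.296 -4.662
v -2.917 2.689 -3.71
v -2.989 2.106 -4.615
v -3.131 2.498 -3.663
v -3.107 1.854 -4.529
v -3.249 2.247 -3.577
v -3.107 1.585 -4.418
v -3.25 1.977 -3.466
v -2.99 1.345 -4.302
v -3.133 1.738 -3.349
v -2.777 1.176 -4.2
v -2.919 1.568 -3.248
v -2.503 1.106 -4.13
v -2.645 1.499 -3.178
v -2.216 1.149 -4.105
v -2.359 1.542 -3.153
v -1.966 1.296 -4.128
v -2.109 1.689 -3.176
v -1.796 1.522 -4.196
v -1.939 1.915 -3.244
v -1.735 1.789 -4.297
v -1.878 2.182 -3.344
v -1.795 2.049 -4.413
v -1.937 2.442 -3.461
v 0.065 -2.919 2.231
v 1.001 -2.107 2.164
v 0.739 -3.833 0.576
v 1.675 -3.021 0.509
v 1.644 -3.859 1.423
v 1.228 -3.294 2.447
v 0.512 -2.646 0.293
v 0.096 -2.081 1.317
v 1.278 -1.939 0.967
v 1.977 -2.689 1.665
v -0.237 -3.251 1.075
v 0.462 -4.001 1.773
v 0.474 -2.433 2.343
v 1.266 -3.507 0.397
v 1.248 -4 0.934
v 1.798 -3.523 0.895
v 0.607 -3.13 2.509
v 1.158 -2.654 2.47
v 1.535 -3.683 2.034
v 0.582 -3.286 0.27
v 1.133 -2.81 0.231
v -0.058 -2.417 1.845
v 0.492 -1.94 1.806
v 0.205 -2.257 0.706
v 1.187 -1.857 1.6
v 1.583 -2.394 0.627
v 0.899 -2.173 0.5
v 0.655 -1.841 1.102
v 1.598 -2.298 2.01
v 1.994 -2.835 1.037
v 1.976 -3.327 1.575
v 1.731 -2.995 2.176
v 1.76 -2.198 1.306
v -0.254 -3.105 1.703
v 0.142 -3.642 0.73
v 0.009 -2.945 0.564
v -0.236 -2.613 1.165
v 0.157 -3.546 2.113
v 0.553 -4.083 1.14
v 1.085 -4.099 1.638
v 0.841 -3.767 2.24
v -0.02 -3.742 1.434
v 1.101 -3.153 -4.542
v 1.504 -2.896 -4.147
v -0.221 -3.327 -3.078
v 1.265 -2.595 -4.327
v 0.949 -2.555 -4.607
v 0.704 -2.795 -4.857
v 0.645 -3.202 -4.959
v 0.799 -3.586 -4.866
v 1.094 -3.767 -4.622
v 1.392 -3.661 -4.34
v 1.554 -3.317 -4.152
v 2.754 -2.219 1.144
v 3.178 -2.153 1.401
v 2.57 -2.655 2.533
v 2.146 -2.721 2.276
v 2.949 -1.846 1.414
v 2.341 -2.348 2.546
v 2.606 -1.758 1.269
v 1.998 -2.26 2.401
v 2.35 -1.94 1.051
v 1.742 -2.442 2.183
v 2.33 -2.285 0.887
v 1.722 -2.787 2.019
v 2.559 -2.592 0.874
v 1.951 -3.094 2.006
v 2.902 -2.68 1.019
v 2.294 -3.182 2.151
v 3.158 -2.498 1.237
v 2.55 -3 2.369
f 2 4 1
f 5 2 1
f 1 4 3
f 3 5 1
f 2 8 4
f 6 2 5
f 6 8 2
f 4 8 3
f 7 5 3
f 3 8 7
f 7 6 5
f 8 6 7
f 10 9 13
f 10 13 11
f 11 13 14
f 11 14 12
f 13 9 15
f 13 15 14
f 14 15 16
f 14 16 12
f 15 9 17
f 15 17 16
f 16 17 18
f 16 18 12
f 17 9 19
f 17 19 18
f 18 19 20
f 18 20 12
f 19 9 21
f 19 21 20
f 20 21 22
f 20 22 12
f 21 9 23
f 21 23 22
f 22 23 24
f 22 24 12
f 23 9 25
f 23 25 24
f 24 25 26
f 24 26 12
f 25 9 27
f 25 27 26
f 26 27 28
f 26 28 12
f 27 9 29
f 27 29 28
f 28 29 30
f 28 30 12
f 29 9 31
f 29 31 30
f 30 31 32
f 30 32 12
f 31 9 33
f 31 33 32
f 32 33 34
f 32 34 12
f 33 9 35
f 33 35 34
f 34 35 36
f 34 36 12
f 35 9 37
f 35 37 36
f 36 37 38
f 36 38 12
f 37 9 39
f 37 39 38
f 38 39 40
f 38 40 12
f 39 9 10
f 39 10 40
f 40 10 11
f 40 11 12
f 41 78 57
f 78 52 81
f 57 81 46
f 78 81 57
f 41 57 53
f 57 46 58
f 53 58 42
f 57 58 53
f 41 53 62
f 53 42 63
f 62 63 48
f 53 63 62
f 41 62 74
f 62 48 77
f 74 77 51
f 62 77 74
f 41 74 78
f 74 51 82
f 78 82 52
f 74 82 78
f 42 58 69
f 58 46 72
f 69 72 50
f 58 72 69
f 46 81 59
f 81 52 80
f 59 80 45
f 81 80 59
f 52 82 79
f 82 51 75
f 79 75 43
f 82 75 79
f 51 77 76
f 77 48 64
f 76 64 47
f 77 64 76
f 48 63 68
f 63 42 65
f 68 65 49
f 63 65 68
f 44 70 56
f 70 50 71
f 56 71 45
f 70 71 56
f 44 56 54
f 56 45 55
f 54 55 43
f 56 55 54
f 44 54 61
f 54 43 60
f 61 60 47
f 54 60 61
f 44 61 66
f 61 47 67
f 66 67 49
f 61 67 66
f 44 66 70
f 66 49 73
f 70 73 50
f 66 73 70
f 45 71 59
f 71 50 72
f 59 72 46
f 71 72 59
f 43 55 79
f 55 45 80
f 79 80 52
f 55 80 79
f 47 60 76
f 60 43 75
f 76 75 51
f 60 75 76
f 49 67 68
f 67 47 64
f 68 64 48
f 67 64 68
f 50 73 69
f 73 49 65
f 69 65 42
f 73 65 69
f 84 83 86
f 84 86 85
f 86 83 87
f 86 87 85
f 87 83 88
f 87 88 85
f 88 83 89
f 88 89 85
f 89 83 90
f 89 90 85
f 90 83 91
f 90 91 85
f 91 83 92
f 91 92 85
f 92 83 93
f 92 93 85
f 93 83 84
f 93 84 85
f 95 94 98
f 95 98 96
f 96 98 99
f 96 99 97
f 98 94 100
f 98 100 99
f 99 100 101
f 99 101 97
f 100 94 102
f 100 102 101
f 101 102 103
f 101 103 97
f 102 94 104
f 102 104 103
f 103 104 105
f 103 105 97
f 104 94 106
f 104 106 105
f 105 106 107
f 105 107 97
f 106 94 108
f 106 108 107
f 107 108 109
f 107 109 97
f 108 94 110
f 108 110 109
f 109 110 111
f 109 111 97
f 110 94 95
f 110 95 111
f 111 95 96
f 111 96 97



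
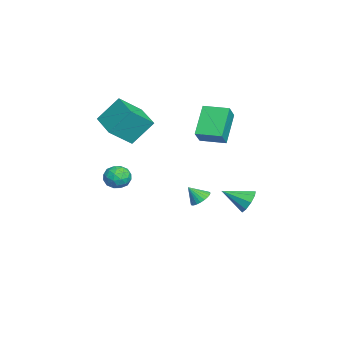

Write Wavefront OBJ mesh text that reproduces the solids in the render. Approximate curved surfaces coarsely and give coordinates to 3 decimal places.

v -3.223 3.541 -3.545
v -2.734 3.184 -4.184
v -3.277 1.979 -2.715
v -2.378 3.403 -3.75
v -2.418 3.686 -3.22
v -2.834 3.901 -2.843
v -3.433 3.948 -2.794
v -3.933 3.804 -3.097
v -4.1 3.537 -3.61
v -3.858 3.272 -4.092
v -3.318 3.133 -4.319
v -3.909 0.759 -3.674
v -3.216 0.567 -3.798
v -3.951 0.021 -2.766
v -3.182 0.786 -3.619
v -3.258 1 -3.448
v -3.434 1.178 -3.311
v -3.682 1.292 -3.23
v -3.965 1.325 -3.216
v -4.239 1.271 -3.272
v -4.463 1.14 -3.389
v -4.603 0.951 -3.549
v -4.637 0.732 -3.729
v -4.56 0.517 -3.9
v -4.384 0.34 -4.036
v -4.136 0.226 -4.118
v -3.854 0.193 -4.131
v -3.58 0.246 -4.075
v -3.356 0.377 -3.958
v 2.935 -3.385 0.431
v 3.216 -3.822 1.093
v 1.664 -3.478 0.907
v 1.945 -3.915 1.569
v 2.134 -3.099 1.493
v 2.92 -3.041 1.198
v 1.96 -4.259 0.802
v 2.746 -4.201 0.507
v 2.613 -4.362 1.322
v 2.721 -3.645 1.749
v 2.159 -3.655 0.251
v 2.267 -2.938 0.678
v 3.187 -3.595 0.72
v 1.693 -3.705 1.28
v 1.804 -3.225 1.235
v 1.969 -3.482 1.624
v 3.013 -3.137 0.782
v 3.178 -3.393 1.171
v 2.542 -2.968 1.406
v 1.702 -3.907 0.829
v 1.867 -4.163 1.218
v 2.911 -3.818 0.376
v 3.076 -4.075 0.765
v 2.338 -4.332 0.594
v 2.998 -4.169 1.244
v 2.25 -4.224 1.524
v 2.26 -4.426 1.073
v 2.721 -4.392 0.9
v 3.061 -3.748 1.495
v 2.314 -3.803 1.775
v 2.425 -3.323 1.73
v 2.887 -3.289 1.557
v 2.707 -4.065 1.63
v 2.566 -3.497 0.225
v 1.819 -3.552 0.505
v 1.993 -4.011 0.443
v 2.455 -3.977 0.27
v 2.63 -3.076 0.476
v 1.882 -3.131 0.756
v 2.159 -2.908 1.1
v 2.62 -2.874 0.927
v 2.173 -3.235 0.37
v -1.809 1.158 4.187
v -0.927 0.91 5.081
v -1.394 2.652 4.193
v -0.512 2.403 5.086
v -0.348 0.757 2.634
v 0.534 0.508 3.527
v 0.067 2.25 2.639
v 0.949 2.002 3.533
v -2.766 -3.832 2.357
v -2.052 -5.076 3.524
v -3.074 -2.604 3.853
v -2.359 -3.848 5.021
v -0.921 -3.032 2.079
v -0.206 -4.276 3.247
v -1.228 -1.804 3.576
v -0.514 -3.048 4.743
f 2 1 4
f 2 4 3
f 4 1 5
f 4 5 3
f 5 1 6
f 5 6 3
f 6 1 7
f 6 7 3
f 7 1 8
f 7 8 3
f 8 1 9
f 8 9 3
f 9 1 10
f 9 10 3
f 10 1 11
f 10 11 3
f 11 1 2
f 11 2 3
f 13 12 15
f 13 15 14
f 15 12 16
f 15 16 14
f 16 12 17
f 16 17 14
f 17 12 18
f 17 18 14
f 18 12 19
f 18 19 14
f 19 12 20
f 19 20 14
f 20 12 21
f 20 21 14
f 21 12 22
f 21 22 14
f 22 12 23
f 22 23 14
f 23 12 24
f 23 24 14
f 24 12 25
f 24 25 14
f 25 12 26
f 25 26 14
f 26 12 27
f 26 27 14
f 27 12 28
f 27 28 14
f 28 12 29
f 28 29 14
f 29 12 13
f 29 13 14
f 30 67 46
f 67 41 70
f 46 70 35
f 67 70 46
f 30 46 42
f 46 35 47
f 42 47 31
f 46 47 42
f 30 42 51
f 42 31 52
f 51 52 37
f 42 52 51
f 30 51 63
f 51 37 66
f 63 66 40
f 51 66 63
f 30 63 67
f 63 40 71
f 67 71 41
f 63 71 67
f 31 47 58
f 47 35 61
f 58 61 39
f 47 61 58
f 35 70 48
f 70 41 69
f 48 69 34
f 70 69 48
f 41 71 68
f 71 40 64
f 68 64 32
f 71 64 68
f 40 66 65
f 66 37 53
f 65 53 36
f 66 53 65
f 37 52 57
f 52 31 54
f 57 54 38
f 52 54 57
f 33 59 45
f 59 39 60
f 45 60 34
f 59 60 45
f 33 45 43
f 45 34 44
f 43 44 32
f 45 44 43
f 33 43 50
f 43 32 49
f 50 49 36
f 43 49 50
f 33 50 55
f 50 36 56
f 55 56 38
f 50 56 55
f 33 55 59
f 55 38 62
f 59 62 39
f 55 62 59
f 34 60 48
f 60 39 61
f 48 61 35
f 60 61 48
f 32 44 68
f 44 34 69
f 68 69 41
f 44 69 68
f 36 49 65
f 49 32 64
f 65 64 40
f 49 64 65
f 38 56 57
f 56 36 53
f 57 53 37
f 56 53 57
f 39 62 58
f 62 38 54
f 58 54 31
f 62 54 58
f 73 75 72
f 76 73 72
f 72 75 74
f 74 76 72
f 73 79 75
f 77 73 76
f 77 79 73
f 75 79 74
f 78 76 74
f 74 79 78
f 78 77 76
f 79 77 78
f 81 83 80
f 84 81 80
f 80 83 82
f 82 84 80
f 81 87 83
f 85 81 84
f 85 87 81
f 83 87 82
f 86 84 82
f 82 87 86
f 86 85 84
f 87 85 86



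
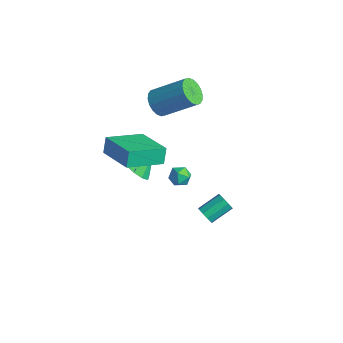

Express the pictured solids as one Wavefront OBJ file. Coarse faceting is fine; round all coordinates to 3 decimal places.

v 3.858 -0.327 -0.569
v 4.216 -0.192 -0.905
v 4.321 0.922 -0.348
v 3.962 0.787 -0.011
v 3.901 -0.103 -1.025
v 4.005 1.011 -0.467
v 3.565 -0.118 -0.931
v 3.67 0.996 -0.373
v 3.367 -0.232 -0.667
v 3.471 0.882 -0.11
v 3.398 -0.389 -0.358
v 3.502 0.724 0.2
v 3.644 -0.518 -0.147
v 3.748 0.596 0.411
v 3.991 -0.557 -0.134
v 4.095 0.557 0.424
v 4.275 -0.489 -0.324
v 4.379 0.625 0.234
v 4.364 -0.344 -0.629
v 4.468 0.769 -0.071
v -2.095 1.135 2.522
v -1.453 0.899 2.107
v -0.223 2.068 3.344
v -0.865 2.305 3.758
v -1.556 1.192 1.933
v -0.326 2.361 3.17
v -1.766 1.473 1.875
v -0.536 2.643 3.112
v -2.041 1.688 1.946
v -0.812 2.857 3.183
v -2.327 1.793 2.13
v -1.097 2.963 3.367
v -2.567 1.768 2.392
v -1.337 2.938 3.629
v -2.713 1.618 2.68
v -1.483 2.787 3.917
v -2.737 1.372 2.936
v -1.507 2.541 4.173
v -2.634 1.079 3.11
v -1.404 2.248 4.347
v -2.424 0.797 3.168
v -1.194 1.967 4.405
v -2.148 0.583 3.097
v -0.919 1.752 4.334
v -1.863 0.477 2.913
v -0.633 1.647 4.15
v -1.623 0.502 2.651
v -0.393 1.672 3.888
v -1.477 0.653 2.363
v -0.247 1.822 3.6
v -1.42 -0.67 -1.145
v -0.824 -1.174 -0.677
v -1.26 0.29 -0.315
v -0.54 -0.885 -1.067
v -0.591 -0.514 -1.486
v -0.959 -0.203 -1.775
v -1.504 -0.07 -1.824
v -2.016 -0.166 -1.613
v -2.301 -0.455 -1.224
v -2.249 -0.827 -0.804
v -1.881 -1.138 -0.515
v -1.337 -1.271 -0.467
v -1.139 -2.645 1.518
v -1.377 -2.335 2.351
v -0.893 -0.725 0.875
v -1.131 -0.415 1.708
v 0.931 -2.705 2.132
v 0.693 -2.395 2.965
v 1.177 -0.785 1.489
v 0.939 -0.475 2.322
v -0.964 2.326 -3.087
v -0.587 1.931 -2.75
v -1.633 1.549 -3.25
v -1.256 1.154 -2.913
v -1.571 1.628 -2.617
v -1.158 2.108 -2.516
v -1.062 1.372 -3.484
v -0.649 1.852 -3.383
v -0.648 1.341 -2.995
v -0.963 1.5 -2.459
v -1.257 1.98 -3.541
v -1.572 2.139 -3.005
f 2 1 5
f 2 5 3
f 3 5 6
f 3 6 4
f 5 1 7
f 5 7 6
f 6 7 8
f 6 8 4
f 7 1 9
f 7 9 8
f 8 9 10
f 8 10 4
f 9 1 11
f 9 11 10
f 10 11 12
f 10 12 4
f 11 1 13
f 11 13 12
f 12 13 14
f 12 14 4
f 13 1 15
f 13 15 14
f 14 15 16
f 14 16 4
f 15 1 17
f 15 17 16
f 16 17 18
f 16 18 4
f 17 1 19
f 17 19 18
f 18 19 20
f 18 20 4
f 19 1 2
f 19 2 20
f 20 2 3
f 20 3 4
f 22 21 25
f 22 25 23
f 23 25 26
f 23 26 24
f 25 21 27
f 25 27 26
f 26 27 28
f 26 28 24
f 27 21 29
f 27 29 28
f 28 29 30
f 28 30 24
f 29 21 31
f 29 31 30
f 30 31 32
f 30 32 24
f 31 21 33
f 31 33 32
f 32 33 34
f 32 34 24
f 33 21 35
f 33 35 34
f 34 35 36
f 34 36 24
f 35 21 37
f 35 37 36
f 36 37 38
f 36 38 24
f 37 21 39
f 37 39 38
f 38 39 40
f 38 40 24
f 39 21 41
f 39 41 40
f 40 41 42
f 40 42 24
f 41 21 43
f 41 43 42
f 42 43 44
f 42 44 24
f 43 21 45
f 43 45 44
f 44 45 46
f 44 46 24
f 45 21 47
f 45 47 46
f 46 47 48
f 46 48 24
f 47 21 49
f 47 49 48
f 48 49 50
f 48 50 24
f 49 21 22
f 49 22 50
f 50 22 23
f 50 23 24
f 52 51 54
f 52 54 53
f 54 51 55
f 54 55 53
f 55 51 56
f 55 56 53
f 56 51 57
f 56 57 53
f 57 51 58
f 57 58 53
f 58 51 59
f 58 59 53
f 59 51 60
f 59 60 53
f 60 51 61
f 60 61 53
f 61 51 62
f 61 62 53
f 62 51 52
f 62 52 53
f 64 66 63
f 67 64 63
f 63 66 65
f 65 67 63
f 64 70 66
f 68 64 67
f 68 70 64
f 66 70 65
f 69 67 65
f 65 70 69
f 69 68 67
f 70 68 69
f 71 82 76
f 71 76 72
f 71 72 78
f 71 78 81
f 71 81 82
f 72 76 80
f 76 82 75
f 82 81 73
f 81 78 77
f 78 72 79
f 74 80 75
f 74 75 73
f 74 73 77
f 74 77 79
f 74 79 80
f 75 80 76
f 73 75 82
f 77 73 81
f 79 77 78
f 80 79 72



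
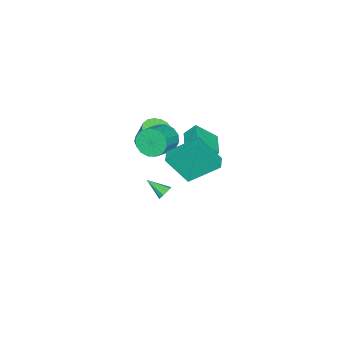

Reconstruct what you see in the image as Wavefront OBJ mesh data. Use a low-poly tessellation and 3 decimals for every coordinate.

v 2.018 0.461 3.181
v 1.27 1.988 4.431
v 1.53 1.554 1.554
v 0.782 3.081 2.803
v 2.858 0.859 3.197
v 2.11 2.386 4.446
v 2.37 1.952 1.569
v 1.622 3.479 2.819
v -2.584 -1.029 0.873
v -2.867 -0.433 1.611
v -3.284 -0.035 -0.197
v -3.567 0.561 0.541
v -1.233 -0.221 0.739
v -1.516 0.375 1.477
v -1.933 0.773 -0.331
v -2.216 1.369 0.407
v -1.123 -1.485 1.298
v -0.797 -0.975 0.566
v 0.589 -0.965 1.19
v 0.263 -1.475 1.922
v -0.948 -0.643 0.895
v 0.438 -0.632 1.519
v -1.146 -0.536 1.332
v 0.24 -0.526 1.957
v -1.338 -0.684 1.76
v 0.048 -0.673 2.385
v -1.472 -1.046 2.065
v -0.086 -1.036 2.689
v -1.513 -1.526 2.163
v -0.127 -1.516 2.788
v -1.449 -1.995 2.03
v -0.063 -1.985 2.654
v -1.298 -2.328 1.701
v 0.088 -2.317 2.325
v -1.1 -2.434 1.263
v 0.286 -2.424 1.888
v -0.908 -2.287 0.835
v 0.478 -2.276 1.46
v -0.774 -1.924 0.531
v 0.612 -1.914 1.155
v -0.733 -1.444 0.432
v 0.653 -1.434 1.057
v -2.592 -3.251 -0.769
v -1.749 -3.256 -0.877
v -1.545 -2.633 0.68
v -2.388 -2.629 0.789
v -1.862 -2.888 -1.01
v -1.658 -2.265 0.548
v -2.143 -2.603 -1.087
v -1.939 -1.981 0.471
v -2.526 -2.467 -1.091
v -2.322 -1.845 0.467
v -2.925 -2.511 -1.021
v -2.721 -1.888 0.536
v -3.247 -2.724 -0.894
v -3.043 -2.102 0.664
v -3.419 -3.058 -0.738
v -3.215 -2.435 0.82
v -3.402 -3.436 -0.589
v -3.198 -2.814 0.969
v -3.199 -3.772 -0.481
v -2.995 -3.149 1.076
v -2.857 -3.989 -0.44
v -2.653 -3.366 1.118
v -2.454 -4.036 -0.473
v -2.251 -3.414 1.085
v -2.083 -3.904 -0.574
v -1.88 -3.281 0.983
v -1.829 -3.622 -0.72
v -1.625 -3 0.837
v -1.958 -1.855 -4.22
v -1.583 -2.023 -4.522
v -1.942 -3.045 -3.54
v -1.451 -1.88 -4.274
v -1.513 -1.727 -4.006
v -1.745 -1.623 -3.819
v -2.058 -1.608 -3.785
v -2.333 -1.687 -3.918
v -2.464 -1.831 -4.166
v -2.402 -1.984 -4.434
v -2.17 -2.088 -4.621
v -1.857 -2.103 -4.655
f 2 4 1
f 5 2 1
f 1 4 3
f 3 5 1
f 2 8 4
f 6 2 5
f 6 8 2
f 4 8 3
f 7 5 3
f 3 8 7
f 7 6 5
f 8 6 7
f 10 12 9
f 13 10 9
f 9 12 11
f 11 13 9
f 10 16 12
f 14 10 13
f 14 16 10
f 12 16 11
f 15 13 11
f 11 16 15
f 15 14 13
f 16 14 15
f 18 17 21
f 18 21 19
f 19 21 22
f 19 22 20
f 21 17 23
f 21 23 22
f 22 23 24
f 22 24 20
f 23 17 25
f 23 25 24
f 24 25 26
f 24 26 20
f 25 17 27
f 25 27 26
f 26 27 28
f 26 28 20
f 27 17 29
f 27 29 28
f 28 29 30
f 28 30 20
f 29 17 31
f 29 31 30
f 30 31 32
f 30 32 20
f 31 17 33
f 31 33 32
f 32 33 34
f 32 34 20
f 33 17 35
f 33 35 34
f 34 35 36
f 34 36 20
f 35 17 37
f 35 37 36
f 36 37 38
f 36 38 20
f 37 17 39
f 37 39 38
f 38 39 40
f 38 40 20
f 39 17 41
f 39 41 40
f 40 41 42
f 40 42 20
f 41 17 18
f 41 18 42
f 42 18 19
f 42 19 20
f 44 43 47
f 44 47 45
f 45 47 48
f 45 48 46
f 47 43 49
f 47 49 48
f 48 49 50
f 48 50 46
f 49 43 51
f 49 51 50
f 50 51 52
f 50 52 46
f 51 43 53
f 51 53 52
f 52 53 54
f 52 54 46
f 53 43 55
f 53 55 54
f 54 55 56
f 54 56 46
f 55 43 57
f 55 57 56
f 56 57 58
f 56 58 46
f 57 43 59
f 57 59 58
f 58 59 60
f 58 60 46
f 59 43 61
f 59 61 60
f 60 61 62
f 60 62 46
f 61 43 63
f 61 63 62
f 62 63 64
f 62 64 46
f 63 43 65
f 63 65 64
f 64 65 66
f 64 66 46
f 65 43 67
f 65 67 66
f 66 67 68
f 66 68 46
f 67 43 69
f 67 69 68
f 68 69 70
f 68 70 46
f 69 43 44
f 69 44 70
f 70 44 45
f 70 45 46
f 72 71 74
f 72 74 73
f 74 71 75
f 74 75 73
f 75 71 76
f 75 76 73
f 76 71 77
f 76 77 73
f 77 71 78
f 77 78 73
f 78 71 79
f 78 79 73
f 79 71 80
f 79 80 73
f 80 71 81
f 80 81 73
f 81 71 82
f 81 82 73
f 82 71 72
f 82 72 73



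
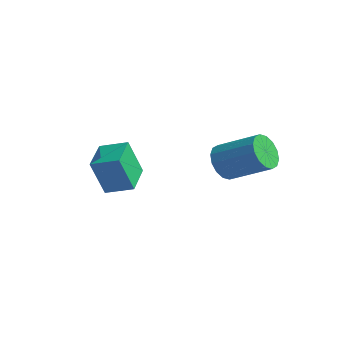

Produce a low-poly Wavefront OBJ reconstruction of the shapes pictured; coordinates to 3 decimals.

v -2.472 0.092 0.01
v -1.844 -0.254 0.283
v -2.816 -0.966 -0.543
v -2.188 -1.312 -0.27
v -2.749 -1.102 0.21
v -2.536 -0.448 0.551
v -2.124 -0.772 -0.811
v -1.911 -0.118 -0.47
v -1.629 -0.788 -0.225
v -2.015 -0.992 0.406
v -2.645 -0.228 -0.666
v -3.031 -0.432 -0.035
v -2.128 0.012 0.195
v -2.532 -1.232 -0.455
v -2.862 -1.108 -0.173
v -2.492 -1.312 -0.013
v -2.535 -0.102 0.353
v -2.166 -0.306 0.513
v -2.697 -0.804 0.47
v -2.494 -0.914 -0.773
v -2.125 -1.118 -0.613
v -2.168 0.092 -0.247
v -1.798 -0.112 -0.087
v -1.963 -0.416 -0.73
v -1.632 -0.506 0.057
v -1.834 -1.128 -0.268
v -1.796 -0.81 -0.586
v -1.672 -0.426 -0.386
v -1.859 -0.626 0.428
v -2.061 -1.247 0.103
v -2.391 -1.124 0.385
v -2.266 -0.74 0.586
v -1.732 -0.94 0.129
v -2.599 0.027 -0.363
v -2.801 -0.594 -0.688
v -2.394 -0.48 -0.846
v -2.269 -0.096 -0.645
v -2.826 -0.092 0.008
v -3.028 -0.714 -0.317
v -2.988 -0.794 0.126
v -2.864 -0.41 0.326
v -2.928 -0.28 -0.389
v 1.579 1.782 1.532
v 2.161 1.301 1.006
v 3.764 2.197 1.963
v 3.181 2.678 2.488
v 2.08 1.704 0.765
v 3.683 2.6 1.721
v 1.865 2.127 0.729
v 3.468 3.023 1.685
v 1.573 2.458 0.908
v 3.176 3.354 1.864
v 1.283 2.608 1.254
v 2.885 3.504 2.21
v 1.072 2.536 1.675
v 2.674 3.432 2.631
v 0.996 2.263 2.057
v 2.599 3.159 3.014
v 1.077 1.86 2.299
v 2.68 2.756 3.255
v 1.292 1.437 2.335
v 2.895 2.333 3.291
v 1.584 1.106 2.156
v 3.187 2.002 3.112
v 1.875 0.956 1.81
v 3.477 1.852 2.766
v 2.086 1.028 1.389
v 3.688 1.924 2.345
v -0.934 -2.316 -0.031
v -1.095 -2.921 1.689
v -2.036 -1.116 0.289
v -2.197 -1.721 2.008
v 0.017 -1.539 0.332
v -0.144 -2.144 2.051
v -1.085 -0.339 0.651
v -1.246 -0.944 2.371
f 1 38 17
f 38 12 41
f 17 41 6
f 38 41 17
f 1 17 13
f 17 6 18
f 13 18 2
f 17 18 13
f 1 13 22
f 13 2 23
f 22 23 8
f 13 23 22
f 1 22 34
f 22 8 37
f 34 37 11
f 22 37 34
f 1 34 38
f 34 11 42
f 38 42 12
f 34 42 38
f 2 18 29
f 18 6 32
f 29 32 10
f 18 32 29
f 6 41 19
f 41 12 40
f 19 40 5
f 41 40 19
f 12 42 39
f 42 11 35
f 39 35 3
f 42 35 39
f 11 37 36
f 37 8 24
f 36 24 7
f 37 24 36
f 8 23 28
f 23 2 25
f 28 25 9
f 23 25 28
f 4 30 16
f 30 10 31
f 16 31 5
f 30 31 16
f 4 16 14
f 16 5 15
f 14 15 3
f 16 15 14
f 4 14 21
f 14 3 20
f 21 20 7
f 14 20 21
f 4 21 26
f 21 7 27
f 26 27 9
f 21 27 26
f 4 26 30
f 26 9 33
f 30 33 10
f 26 33 30
f 5 31 19
f 31 10 32
f 19 32 6
f 31 32 19
f 3 15 39
f 15 5 40
f 39 40 12
f 15 40 39
f 7 20 36
f 20 3 35
f 36 35 11
f 20 35 36
f 9 27 28
f 27 7 24
f 28 24 8
f 27 24 28
f 10 33 29
f 33 9 25
f 29 25 2
f 33 25 29
f 44 43 47
f 44 47 45
f 45 47 48
f 45 48 46
f 47 43 49
f 47 49 48
f 48 49 50
f 48 50 46
f 49 43 51
f 49 51 50
f 50 51 52
f 50 52 46
f 51 43 53
f 51 53 52
f 52 53 54
f 52 54 46
f 53 43 55
f 53 55 54
f 54 55 56
f 54 56 46
f 55 43 57
f 55 57 56
f 56 57 58
f 56 58 46
f 57 43 59
f 57 59 58
f 58 59 60
f 58 60 46
f 59 43 61
f 59 61 60
f 60 61 62
f 60 62 46
f 61 43 63
f 61 63 62
f 62 63 64
f 62 64 46
f 63 43 65
f 63 65 64
f 64 65 66
f 64 66 46
f 65 43 67
f 65 67 66
f 66 67 68
f 66 68 46
f 67 43 44
f 67 44 68
f 68 44 45
f 68 45 46
f 70 72 69
f 73 70 69
f 69 72 71
f 71 73 69
f 70 76 72
f 74 70 73
f 74 76 70
f 72 76 71
f 75 73 71
f 71 76 75
f 75 74 73
f 76 74 75



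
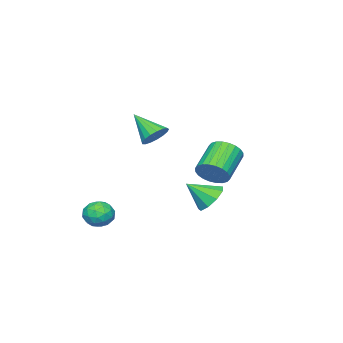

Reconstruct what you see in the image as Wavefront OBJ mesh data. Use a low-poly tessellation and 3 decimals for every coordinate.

v 2.177 -2.76 -3.604
v 2.836 -2.998 -3.084
v 1.464 -3.922 -3.236
v 2.123 -4.16 -2.716
v 1.634 -3.468 -2.51
v 2.074 -2.749 -2.738
v 2.226 -4.171 -3.582
v 2.666 -3.452 -3.81
v 2.866 -3.871 -3.07
v 2.5 -3.436 -2.408
v 1.8 -3.484 -3.912
v 1.434 -3.049 -3.25
v 2.569 -2.777 -3.377
v 1.731 -4.143 -2.943
v 1.444 -3.736 -2.823
v 1.831 -3.876 -2.517
v 2.121 -2.631 -3.173
v 2.508 -2.771 -2.867
v 1.802 -3.047 -2.53
v 1.792 -4.149 -3.453
v 2.179 -4.289 -3.147
v 2.469 -3.044 -3.803
v 2.856 -3.184 -3.497
v 2.498 -3.873 -3.79
v 2.974 -3.43 -3.062
v 2.555 -4.113 -2.846
v 2.615 -4.119 -3.355
v 2.874 -3.697 -3.489
v 2.759 -3.175 -2.673
v 2.34 -3.858 -2.457
v 2.052 -3.45 -2.336
v 2.311 -3.028 -2.47
v 2.776 -3.687 -2.665
v 1.96 -3.062 -3.863
v 1.541 -3.745 -3.647
v 1.989 -3.892 -3.85
v 2.248 -3.47 -3.984
v 1.745 -2.807 -3.474
v 1.326 -3.49 -3.258
v 1.426 -3.223 -2.831
v 1.685 -2.801 -2.965
v 1.524 -3.233 -3.655
v 1.825 3.024 -0.746
v 2.528 2.945 -1.335
v 2.535 2.096 0.226
v 2.626 3.43 -0.945
v 2.35 3.724 -0.462
v 1.828 3.69 -0.112
v 1.304 3.345 -0.059
v 1.024 2.85 -0.327
v 1.119 2.435 -0.792
v 1.544 2.297 -1.235
v 2.1 2.498 -1.449
v 2.796 0.513 3.04
v 3.249 0.085 2.571
v 2.724 -0.813 4.18
v 3.492 0.263 2.793
v 3.575 0.497 3.071
v 3.48 0.736 3.342
v 3.228 0.923 3.544
v 2.877 1.016 3.631
v 2.507 0.994 3.582
v 2.204 0.862 3.409
v 2.036 0.65 3.152
v 2.042 0.406 2.869
v 2.221 0.187 2.625
v 2.532 0.043 2.477
v 2.903 0.006 2.457
v -1.326 0.916 -0.513
v -0.82 0.663 0.213
v -2.449 0.351 1.239
v -2.954 0.604 0.513
v -0.852 1.016 0.269
v -2.481 0.704 1.295
v -0.956 1.354 0.207
v -2.585 1.042 1.233
v -1.116 1.625 0.035
v -2.745 1.313 1.061
v -1.308 1.788 -0.221
v -2.937 1.476 0.805
v -1.503 1.818 -0.521
v -3.132 1.507 0.505
v -1.671 1.711 -0.82
v -3.3 1.4 0.206
v -1.786 1.483 -1.072
v -3.415 1.172 -0.046
v -1.831 1.169 -1.239
v -3.46 0.857 -0.213
v -1.799 0.816 -1.295
v -3.428 0.504 -0.269
v -1.695 0.478 -1.233
v -3.324 0.166 -0.207
v -1.535 0.207 -1.061
v -3.164 -0.105 -0.035
v -1.343 0.044 -0.805
v -2.972 -0.268 0.221
v -1.148 0.013 -0.505
v -2.777 -0.298 0.521
v -0.98 0.12 -0.206
v -2.609 -0.191 0.82
v -0.865 0.348 0.046
v -2.494 0.037 1.072
f 1 38 17
f 38 12 41
f 17 41 6
f 38 41 17
f 1 17 13
f 17 6 18
f 13 18 2
f 17 18 13
f 1 13 22
f 13 2 23
f 22 23 8
f 13 23 22
f 1 22 34
f 22 8 37
f 34 37 11
f 22 37 34
f 1 34 38
f 34 11 42
f 38 42 12
f 34 42 38
f 2 18 29
f 18 6 32
f 29 32 10
f 18 32 29
f 6 41 19
f 41 12 40
f 19 40 5
f 41 40 19
f 12 42 39
f 42 11 35
f 39 35 3
f 42 35 39
f 11 37 36
f 37 8 24
f 36 24 7
f 37 24 36
f 8 23 28
f 23 2 25
f 28 25 9
f 23 25 28
f 4 30 16
f 30 10 31
f 16 31 5
f 30 31 16
f 4 16 14
f 16 5 15
f 14 15 3
f 16 15 14
f 4 14 21
f 14 3 20
f 21 20 7
f 14 20 21
f 4 21 26
f 21 7 27
f 26 27 9
f 21 27 26
f 4 26 30
f 26 9 33
f 30 33 10
f 26 33 30
f 5 31 19
f 31 10 32
f 19 32 6
f 31 32 19
f 3 15 39
f 15 5 40
f 39 40 12
f 15 40 39
f 7 20 36
f 20 3 35
f 36 35 11
f 20 35 36
f 9 27 28
f 27 7 24
f 28 24 8
f 27 24 28
f 10 33 29
f 33 9 25
f 29 25 2
f 33 25 29
f 44 43 46
f 44 46 45
f 46 43 47
f 46 47 45
f 47 43 48
f 47 48 45
f 48 43 49
f 48 49 45
f 49 43 50
f 49 50 45
f 50 43 51
f 50 51 45
f 51 43 52
f 51 52 45
f 52 43 53
f 52 53 45
f 53 43 44
f 53 44 45
f 55 54 57
f 55 57 56
f 57 54 58
f 57 58 56
f 58 54 59
f 58 59 56
f 59 54 60
f 59 60 56
f 60 54 61
f 60 61 56
f 61 54 62
f 61 62 56
f 62 54 63
f 62 63 56
f 63 54 64
f 63 64 56
f 64 54 65
f 64 65 56
f 65 54 66
f 65 66 56
f 66 54 67
f 66 67 56
f 67 54 68
f 67 68 56
f 68 54 55
f 68 55 56
f 70 69 73
f 70 73 71
f 71 73 74
f 71 74 72
f 73 69 75
f 73 75 74
f 74 75 76
f 74 76 72
f 75 69 77
f 75 77 76
f 76 77 78
f 76 78 72
f 77 69 79
f 77 79 78
f 78 79 80
f 78 80 72
f 79 69 81
f 79 81 80
f 80 81 82
f 80 82 72
f 81 69 83
f 81 83 82
f 82 83 84
f 82 84 72
f 83 69 85
f 83 85 84
f 84 85 86
f 84 86 72
f 85 69 87
f 85 87 86
f 86 87 88
f 86 88 72
f 87 69 89
f 87 89 88
f 88 89 90
f 88 90 72
f 89 69 91
f 89 91 90
f 90 91 92
f 90 92 72
f 91 69 93
f 91 93 92
f 92 93 94
f 92 94 72
f 93 69 95
f 93 95 94
f 94 95 96
f 94 96 72
f 95 69 97
f 95 97 96
f 96 97 98
f 96 98 72
f 97 69 99
f 97 99 98
f 98 99 100
f 98 100 72
f 99 69 101
f 99 101 100
f 100 101 102
f 100 102 72
f 101 69 70
f 101 70 102
f 102 70 71
f 102 71 72



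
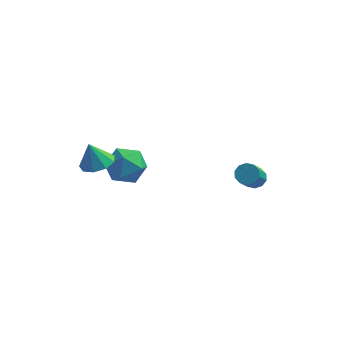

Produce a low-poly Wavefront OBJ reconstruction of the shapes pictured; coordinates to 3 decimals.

v -3.39 1.823 -3.149
v -2.555 1.843 -2.545
v -4.205 0.937 -1.995
v -3.37 0.957 -1.391
v -3.902 1.822 -1.562
v -3.399 2.37 -2.275
v -3.361 0.41 -2.265
v -2.858 0.958 -2.978
v -2.538 0.969 -1.999
v -2.872 1.842 -1.564
v -3.888 0.938 -2.976
v -4.222 1.811 -2.541
v 1.89 3.256 -3.631
v 2.296 2.953 -3.869
v 2.156 1.9 -2.767
v 1.75 2.204 -2.529
v 2.444 3.17 -3.643
v 2.303 2.117 -2.541
v 2.379 3.42 -3.412
v 2.239 2.367 -2.311
v 2.129 3.607 -3.265
v 1.988 2.555 -2.163
v 1.787 3.661 -3.258
v 1.646 2.608 -2.156
v 1.484 3.56 -3.393
v 1.344 2.507 -2.291
v 1.337 3.343 -3.619
v 1.196 2.29 -2.517
v 1.401 3.093 -3.849
v 1.261 2.04 -2.748
v 1.652 2.905 -3.997
v 1.511 1.853 -2.895
v 1.994 2.852 -4.004
v 1.853 1.799 -2.902
v -3.51 -2.576 1.116
v -2.779 -2.659 1.343
v -3.85 -2.584 2.204
v -2.9 -2.147 1.31
v -3.307 -1.836 1.185
v -3.808 -1.871 1.028
v -4.17 -2.236 0.912
v -4.223 -2.76 0.892
v -3.943 -3.197 0.976
v -3.46 -3.344 1.126
v -3 -3.131 1.271
f 1 12 6
f 1 6 2
f 1 2 8
f 1 8 11
f 1 11 12
f 2 6 10
f 6 12 5
f 12 11 3
f 11 8 7
f 8 2 9
f 4 10 5
f 4 5 3
f 4 3 7
f 4 7 9
f 4 9 10
f 5 10 6
f 3 5 12
f 7 3 11
f 9 7 8
f 10 9 2
f 14 13 17
f 14 17 15
f 15 17 18
f 15 18 16
f 17 13 19
f 17 19 18
f 18 19 20
f 18 20 16
f 19 13 21
f 19 21 20
f 20 21 22
f 20 22 16
f 21 13 23
f 21 23 22
f 22 23 24
f 22 24 16
f 23 13 25
f 23 25 24
f 24 25 26
f 24 26 16
f 25 13 27
f 25 27 26
f 26 27 28
f 26 28 16
f 27 13 29
f 27 29 28
f 28 29 30
f 28 30 16
f 29 13 31
f 29 31 30
f 30 31 32
f 30 32 16
f 31 13 33
f 31 33 32
f 32 33 34
f 32 34 16
f 33 13 14
f 33 14 34
f 34 14 15
f 34 15 16
f 36 35 38
f 36 38 37
f 38 35 39
f 38 39 37
f 39 35 40
f 39 40 37
f 40 35 41
f 40 41 37
f 41 35 42
f 41 42 37
f 42 35 43
f 42 43 37
f 43 35 44
f 43 44 37
f 44 35 45
f 44 45 37
f 45 35 36
f 45 36 37



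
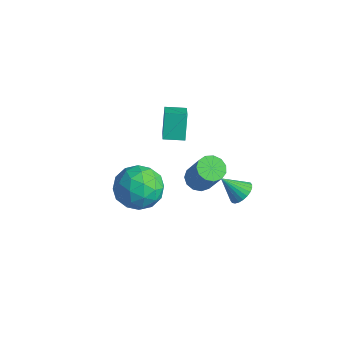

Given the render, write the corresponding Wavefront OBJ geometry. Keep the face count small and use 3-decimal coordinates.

v 3.288 -2.088 2.329
v 3.787 -2.367 2.021
v 4.692 -2.451 3.563
v 4.192 -2.172 3.871
v 3.846 -2.006 2.006
v 4.75 -2.089 3.548
v 3.727 -1.671 2.094
v 4.632 -1.754 3.636
v 3.469 -1.468 2.256
v 4.373 -1.552 3.799
v 3.153 -1.462 2.442
v 4.058 -1.546 3.984
v 2.88 -1.655 2.591
v 3.785 -1.739 4.134
v 2.736 -1.986 2.658
v 3.641 -2.069 4.2
v 2.768 -2.349 2.62
v 3.673 -2.432 4.162
v 2.965 -2.629 2.489
v 3.869 -2.712 4.031
v 3.264 -2.737 2.308
v 4.168 -2.821 3.85
v 3.57 -2.64 2.133
v 4.475 -2.723 3.675
v 0.678 -2.941 1.056
v 1.324 -3.121 2.012
v 1.376 -4.519 0.288
v 2.022 -4.699 1.244
v 0.861 -4.806 1.295
v 0.43 -3.831 1.77
v 2.27 -3.809 0.53
v 1.839 -2.834 1.005
v 2.308 -3.657 1.686
v 1.437 -4.273 2.16
v 1.263 -3.367 0.14
v 0.392 -3.983 0.614
v 0.94 -2.893 1.602
v 1.76 -4.747 0.698
v 1.078 -4.81 0.729
v 1.457 -4.916 1.291
v 0.414 -3.31 1.46
v 0.794 -3.415 2.021
v 0.521 -4.406 1.6
v 1.906 -4.225 0.279
v 2.286 -4.33 0.84
v 1.243 -2.724 1.009
v 1.622 -2.83 1.571
v 2.179 -3.234 0.7
v 1.898 -3.313 1.972
v 2.308 -4.241 1.52
v 2.454 -3.718 1.101
v 2.201 -3.145 1.38
v 1.386 -3.675 2.25
v 1.796 -4.603 1.798
v 1.114 -4.666 1.829
v 0.86 -4.093 2.108
v 1.964 -3.991 2.059
v 0.904 -3.037 0.502
v 1.314 -3.965 0.05
v 1.84 -3.547 0.192
v 1.586 -2.974 0.471
v 0.392 -3.399 0.78
v 0.802 -4.327 0.328
v 0.499 -4.495 0.92
v 0.246 -3.922 1.199
v 0.736 -3.649 0.241
v 2.349 1.069 -1.711
v 2.787 0.575 -1.72
v 1.671 0.451 -0.789
v 2.889 0.73 -1.541
v 2.909 0.936 -1.388
v 2.844 1.163 -1.285
v 2.703 1.375 -1.246
v 2.508 1.54 -1.278
v 2.289 1.634 -1.376
v 2.08 1.642 -1.525
v 1.911 1.562 -1.703
v 1.808 1.407 -1.881
v 1.788 1.201 -2.034
v 1.854 0.974 -2.138
v 1.994 0.762 -2.176
v 2.189 0.597 -2.144
v 2.408 0.503 -2.046
v 2.618 0.495 -1.897
v -1.946 -0.002 -0.036
v -0.923 -0.777 0.778
v -2.471 0.526 1.126
v -1.448 -0.248 1.94
v -1.312 0.768 -0.1
v -0.289 -0.006 0.714
v -1.837 1.297 1.062
v -0.814 0.522 1.876
f 2 1 5
f 2 5 3
f 3 5 6
f 3 6 4
f 5 1 7
f 5 7 6
f 6 7 8
f 6 8 4
f 7 1 9
f 7 9 8
f 8 9 10
f 8 10 4
f 9 1 11
f 9 11 10
f 10 11 12
f 10 12 4
f 11 1 13
f 11 13 12
f 12 13 14
f 12 14 4
f 13 1 15
f 13 15 14
f 14 15 16
f 14 16 4
f 15 1 17
f 15 17 16
f 16 17 18
f 16 18 4
f 17 1 19
f 17 19 18
f 18 19 20
f 18 20 4
f 19 1 21
f 19 21 20
f 20 21 22
f 20 22 4
f 21 1 23
f 21 23 22
f 22 23 24
f 22 24 4
f 23 1 2
f 23 2 24
f 24 2 3
f 24 3 4
f 25 62 41
f 62 36 65
f 41 65 30
f 62 65 41
f 25 41 37
f 41 30 42
f 37 42 26
f 41 42 37
f 25 37 46
f 37 26 47
f 46 47 32
f 37 47 46
f 25 46 58
f 46 32 61
f 58 61 35
f 46 61 58
f 25 58 62
f 58 35 66
f 62 66 36
f 58 66 62
f 26 42 53
f 42 30 56
f 53 56 34
f 42 56 53
f 30 65 43
f 65 36 64
f 43 64 29
f 65 64 43
f 36 66 63
f 66 35 59
f 63 59 27
f 66 59 63
f 35 61 60
f 61 32 48
f 60 48 31
f 61 48 60
f 32 47 52
f 47 26 49
f 52 49 33
f 47 49 52
f 28 54 40
f 54 34 55
f 40 55 29
f 54 55 40
f 28 40 38
f 40 29 39
f 38 39 27
f 40 39 38
f 28 38 45
f 38 27 44
f 45 44 31
f 38 44 45
f 28 45 50
f 45 31 51
f 50 51 33
f 45 51 50
f 28 50 54
f 50 33 57
f 54 57 34
f 50 57 54
f 29 55 43
f 55 34 56
f 43 56 30
f 55 56 43
f 27 39 63
f 39 29 64
f 63 64 36
f 39 64 63
f 31 44 60
f 44 27 59
f 60 59 35
f 44 59 60
f 33 51 52
f 51 31 48
f 52 48 32
f 51 48 52
f 34 57 53
f 57 33 49
f 53 49 26
f 57 49 53
f 68 67 70
f 68 70 69
f 70 67 71
f 70 71 69
f 71 67 72
f 71 72 69
f 72 67 73
f 72 73 69
f 73 67 74
f 73 74 69
f 74 67 75
f 74 75 69
f 75 67 76
f 75 76 69
f 76 67 77
f 76 77 69
f 77 67 78
f 77 78 69
f 78 67 79
f 78 79 69
f 79 67 80
f 79 80 69
f 80 67 81
f 80 81 69
f 81 67 82
f 81 82 69
f 82 67 83
f 82 83 69
f 83 67 84
f 83 84 69
f 84 67 68
f 84 68 69
f 86 88 85
f 89 86 85
f 85 88 87
f 87 89 85
f 86 92 88
f 90 86 89
f 90 92 86
f 88 92 87
f 91 89 87
f 87 92 91
f 91 90 89
f 92 90 91

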